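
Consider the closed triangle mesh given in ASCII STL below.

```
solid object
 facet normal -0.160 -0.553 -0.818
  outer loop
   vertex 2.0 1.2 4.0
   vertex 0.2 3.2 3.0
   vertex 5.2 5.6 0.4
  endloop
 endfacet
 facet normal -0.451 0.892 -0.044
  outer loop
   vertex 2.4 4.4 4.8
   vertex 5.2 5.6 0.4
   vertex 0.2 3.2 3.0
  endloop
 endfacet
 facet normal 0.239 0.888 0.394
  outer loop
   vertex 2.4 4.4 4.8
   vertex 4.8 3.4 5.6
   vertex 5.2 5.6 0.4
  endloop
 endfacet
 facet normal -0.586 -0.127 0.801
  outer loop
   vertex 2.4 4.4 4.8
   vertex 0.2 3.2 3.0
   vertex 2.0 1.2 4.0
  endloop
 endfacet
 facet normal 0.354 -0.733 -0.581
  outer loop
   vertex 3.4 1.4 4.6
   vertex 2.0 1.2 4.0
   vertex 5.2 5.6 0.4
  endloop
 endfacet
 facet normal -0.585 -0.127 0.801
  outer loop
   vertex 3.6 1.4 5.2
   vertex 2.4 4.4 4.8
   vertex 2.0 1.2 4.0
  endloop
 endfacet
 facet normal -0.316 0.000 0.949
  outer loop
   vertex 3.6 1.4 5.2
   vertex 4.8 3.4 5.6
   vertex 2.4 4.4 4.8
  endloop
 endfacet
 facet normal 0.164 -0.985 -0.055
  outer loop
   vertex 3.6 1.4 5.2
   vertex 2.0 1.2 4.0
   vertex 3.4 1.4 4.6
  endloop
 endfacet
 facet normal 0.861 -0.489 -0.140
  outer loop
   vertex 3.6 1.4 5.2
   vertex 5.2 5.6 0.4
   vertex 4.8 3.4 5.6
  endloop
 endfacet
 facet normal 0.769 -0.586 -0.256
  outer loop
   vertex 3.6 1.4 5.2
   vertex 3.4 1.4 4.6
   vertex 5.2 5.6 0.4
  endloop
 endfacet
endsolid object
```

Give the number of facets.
10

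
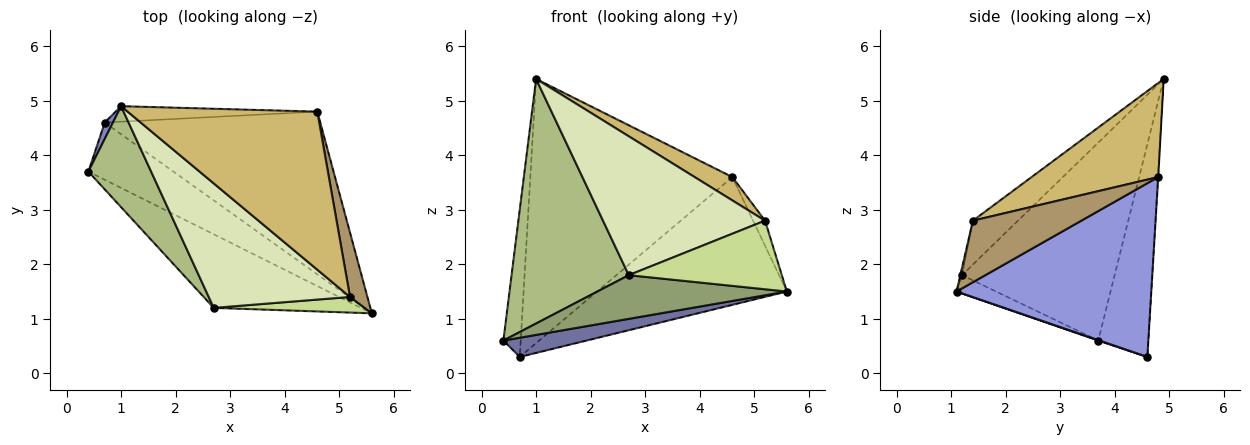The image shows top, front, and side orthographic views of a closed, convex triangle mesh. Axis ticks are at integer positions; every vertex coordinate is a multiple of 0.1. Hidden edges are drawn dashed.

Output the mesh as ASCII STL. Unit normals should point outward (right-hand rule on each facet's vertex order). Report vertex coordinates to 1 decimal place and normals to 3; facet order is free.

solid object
 facet normal 0.005 -0.318 -0.948
  outer loop
   vertex 0.7 4.6 0.3
   vertex 5.6 1.1 1.5
   vertex 0.4 3.7 0.6
  endloop
 endfacet
 facet normal -0.944 0.327 0.036
  outer loop
   vertex 0.7 4.6 0.3
   vertex 0.4 3.7 0.6
   vertex 1.0 4.9 5.4
  endloop
 endfacet
 facet normal 0.535 0.522 -0.664
  outer loop
   vertex 4.6 4.8 3.6
   vertex 5.6 1.1 1.5
   vertex 0.7 4.6 0.3
  endloop
 endfacet
 facet normal -0.002 0.998 -0.059
  outer loop
   vertex 4.6 4.8 3.6
   vertex 0.7 4.6 0.3
   vertex 1.0 4.9 5.4
  endloop
 endfacet
 facet normal -0.106 -0.508 -0.855
  outer loop
   vertex 2.7 1.2 1.8
   vertex 0.4 3.7 0.6
   vertex 5.6 1.1 1.5
  endloop
 endfacet
 facet normal -0.769 -0.591 0.244
  outer loop
   vertex 2.7 1.2 1.8
   vertex 1.0 4.9 5.4
   vertex 0.4 3.7 0.6
  endloop
 endfacet
 facet normal -0.011 -0.975 0.222
  outer loop
   vertex 5.2 1.4 2.8
   vertex 2.7 1.2 1.8
   vertex 5.6 1.1 1.5
  endloop
 endfacet
 facet normal -0.203 -0.729 0.654
  outer loop
   vertex 5.2 1.4 2.8
   vertex 1.0 4.9 5.4
   vertex 2.7 1.2 1.8
  endloop
 endfacet
 facet normal 0.957 0.105 0.270
  outer loop
   vertex 5.2 1.4 2.8
   vertex 5.6 1.1 1.5
   vertex 4.6 4.8 3.6
  endloop
 endfacet
 facet normal 0.440 -0.131 0.888
  outer loop
   vertex 5.2 1.4 2.8
   vertex 4.6 4.8 3.6
   vertex 1.0 4.9 5.4
  endloop
 endfacet
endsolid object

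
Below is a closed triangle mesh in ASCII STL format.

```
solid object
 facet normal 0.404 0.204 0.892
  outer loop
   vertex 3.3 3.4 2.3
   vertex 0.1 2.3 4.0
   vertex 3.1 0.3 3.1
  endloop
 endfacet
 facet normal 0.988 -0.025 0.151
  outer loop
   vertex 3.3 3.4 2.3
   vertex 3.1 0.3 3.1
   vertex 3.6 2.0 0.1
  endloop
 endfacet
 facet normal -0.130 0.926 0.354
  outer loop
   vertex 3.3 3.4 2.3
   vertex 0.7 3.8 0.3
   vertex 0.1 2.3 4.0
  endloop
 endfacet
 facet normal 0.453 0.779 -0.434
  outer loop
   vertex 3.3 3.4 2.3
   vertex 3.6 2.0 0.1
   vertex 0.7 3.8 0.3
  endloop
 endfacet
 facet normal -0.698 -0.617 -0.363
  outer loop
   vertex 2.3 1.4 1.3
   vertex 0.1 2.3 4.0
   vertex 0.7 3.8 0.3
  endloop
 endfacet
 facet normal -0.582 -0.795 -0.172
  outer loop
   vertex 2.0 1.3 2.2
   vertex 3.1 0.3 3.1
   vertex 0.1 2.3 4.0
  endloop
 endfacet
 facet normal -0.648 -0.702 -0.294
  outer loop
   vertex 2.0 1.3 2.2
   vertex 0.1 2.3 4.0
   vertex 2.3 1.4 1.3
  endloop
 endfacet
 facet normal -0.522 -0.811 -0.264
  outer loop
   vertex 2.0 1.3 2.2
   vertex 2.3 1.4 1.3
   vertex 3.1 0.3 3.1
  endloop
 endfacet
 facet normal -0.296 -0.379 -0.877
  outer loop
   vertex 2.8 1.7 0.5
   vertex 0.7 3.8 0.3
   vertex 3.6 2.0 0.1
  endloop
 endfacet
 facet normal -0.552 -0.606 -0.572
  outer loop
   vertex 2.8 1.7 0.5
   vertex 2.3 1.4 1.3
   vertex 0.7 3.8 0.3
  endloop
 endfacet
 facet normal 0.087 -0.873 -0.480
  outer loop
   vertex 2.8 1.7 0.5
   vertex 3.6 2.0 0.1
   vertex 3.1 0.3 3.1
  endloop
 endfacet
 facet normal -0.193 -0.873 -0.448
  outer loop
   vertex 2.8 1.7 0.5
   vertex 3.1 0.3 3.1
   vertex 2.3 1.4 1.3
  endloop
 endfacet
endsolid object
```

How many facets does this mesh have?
12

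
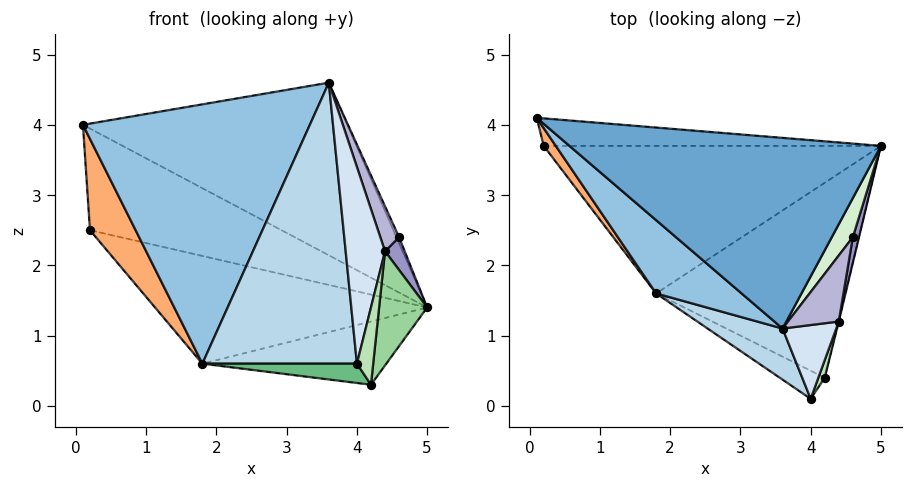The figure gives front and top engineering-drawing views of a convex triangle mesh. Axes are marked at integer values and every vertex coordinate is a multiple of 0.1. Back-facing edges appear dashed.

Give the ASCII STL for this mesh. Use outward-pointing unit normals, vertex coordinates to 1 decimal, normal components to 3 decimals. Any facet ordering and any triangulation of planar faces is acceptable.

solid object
 facet normal 0.409 0.612 0.677
  outer loop
   vertex 3.6 1.1 4.6
   vertex 5.0 3.7 1.4
   vertex 0.1 4.1 4.0
  endloop
 endfacet
 facet normal -0.657 -0.726 0.205
  outer loop
   vertex 1.8 1.6 0.6
   vertex 3.6 1.1 4.6
   vertex 0.1 4.1 4.0
  endloop
 endfacet
 facet normal -0.557 -0.817 0.149
  outer loop
   vertex 1.8 1.6 0.6
   vertex 4.0 0.1 0.6
   vertex 3.6 1.1 4.6
  endloop
 endfacet
 facet normal 0.760 -0.608 0.228
  outer loop
   vertex 4.4 1.2 2.2
   vertex 3.6 1.1 4.6
   vertex 4.0 0.1 0.6
  endloop
 endfacet
 facet normal -0.060 0.964 -0.261
  outer loop
   vertex 0.2 3.7 2.5
   vertex 0.1 4.1 4.0
   vertex 5.0 3.7 1.4
  endloop
 endfacet
 facet normal -0.728 -0.673 0.131
  outer loop
   vertex 0.2 3.7 2.5
   vertex 1.8 1.6 0.6
   vertex 0.1 4.1 4.0
  endloop
 endfacet
 facet normal -0.182 0.580 -0.794
  outer loop
   vertex 0.2 3.7 2.5
   vertex 5.0 3.7 1.4
   vertex 1.8 1.6 0.6
  endloop
 endfacet
 facet normal 0.035 0.308 -0.951
  outer loop
   vertex 4.2 0.4 0.3
   vertex 1.8 1.6 0.6
   vertex 5.0 3.7 1.4
  endloop
 endfacet
 facet normal -0.360 -0.528 -0.769
  outer loop
   vertex 4.2 0.4 0.3
   vertex 4.0 0.1 0.6
   vertex 1.8 1.6 0.6
  endloop
 endfacet
 facet normal 0.972 -0.234 -0.004
  outer loop
   vertex 4.2 0.4 0.3
   vertex 5.0 3.7 1.4
   vertex 4.4 1.2 2.2
  endloop
 endfacet
 facet normal 0.874 -0.475 0.108
  outer loop
   vertex 4.2 0.4 0.3
   vertex 4.4 1.2 2.2
   vertex 4.0 0.1 0.6
  endloop
 endfacet
 facet normal 0.892 0.069 0.446
  outer loop
   vertex 4.6 2.4 2.4
   vertex 5.0 3.7 1.4
   vertex 3.6 1.1 4.6
  endloop
 endfacet
 facet normal 0.972 -0.186 0.146
  outer loop
   vertex 4.6 2.4 2.4
   vertex 4.4 1.2 2.2
   vertex 5.0 3.7 1.4
  endloop
 endfacet
 facet normal 0.931 -0.205 0.302
  outer loop
   vertex 4.6 2.4 2.4
   vertex 3.6 1.1 4.6
   vertex 4.4 1.2 2.2
  endloop
 endfacet
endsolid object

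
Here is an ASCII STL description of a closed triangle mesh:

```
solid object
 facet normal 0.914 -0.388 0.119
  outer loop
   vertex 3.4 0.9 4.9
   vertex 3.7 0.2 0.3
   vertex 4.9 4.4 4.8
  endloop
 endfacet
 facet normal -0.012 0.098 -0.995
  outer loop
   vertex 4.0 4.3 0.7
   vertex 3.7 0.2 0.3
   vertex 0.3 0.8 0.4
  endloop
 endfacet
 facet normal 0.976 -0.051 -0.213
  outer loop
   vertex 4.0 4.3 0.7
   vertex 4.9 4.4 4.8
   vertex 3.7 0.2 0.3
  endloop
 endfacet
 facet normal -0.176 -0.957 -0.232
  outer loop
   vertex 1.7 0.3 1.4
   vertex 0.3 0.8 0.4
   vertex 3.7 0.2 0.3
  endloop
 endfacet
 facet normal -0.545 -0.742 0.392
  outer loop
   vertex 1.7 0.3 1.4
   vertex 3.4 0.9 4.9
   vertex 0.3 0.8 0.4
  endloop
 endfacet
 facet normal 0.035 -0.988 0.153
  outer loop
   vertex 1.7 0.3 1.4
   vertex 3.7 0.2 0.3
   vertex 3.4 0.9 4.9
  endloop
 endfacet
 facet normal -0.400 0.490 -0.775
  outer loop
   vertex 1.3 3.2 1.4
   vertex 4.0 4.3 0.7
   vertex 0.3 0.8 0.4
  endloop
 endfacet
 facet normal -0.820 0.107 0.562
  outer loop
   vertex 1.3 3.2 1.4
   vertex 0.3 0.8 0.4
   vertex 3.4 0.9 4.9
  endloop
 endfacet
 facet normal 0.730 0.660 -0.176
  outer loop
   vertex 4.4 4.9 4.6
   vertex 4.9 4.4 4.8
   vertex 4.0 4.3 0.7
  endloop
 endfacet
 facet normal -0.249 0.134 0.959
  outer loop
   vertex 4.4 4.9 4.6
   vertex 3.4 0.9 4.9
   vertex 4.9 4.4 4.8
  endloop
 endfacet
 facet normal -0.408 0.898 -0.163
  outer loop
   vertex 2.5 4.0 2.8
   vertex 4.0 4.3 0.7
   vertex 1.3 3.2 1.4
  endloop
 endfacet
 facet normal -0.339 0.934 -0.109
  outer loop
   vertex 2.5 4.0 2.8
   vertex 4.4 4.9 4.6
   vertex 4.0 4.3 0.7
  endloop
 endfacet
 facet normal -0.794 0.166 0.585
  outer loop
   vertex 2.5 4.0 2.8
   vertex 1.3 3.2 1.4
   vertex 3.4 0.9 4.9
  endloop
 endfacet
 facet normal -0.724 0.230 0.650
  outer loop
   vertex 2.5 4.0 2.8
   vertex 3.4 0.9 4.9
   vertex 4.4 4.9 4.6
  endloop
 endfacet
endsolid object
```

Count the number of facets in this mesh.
14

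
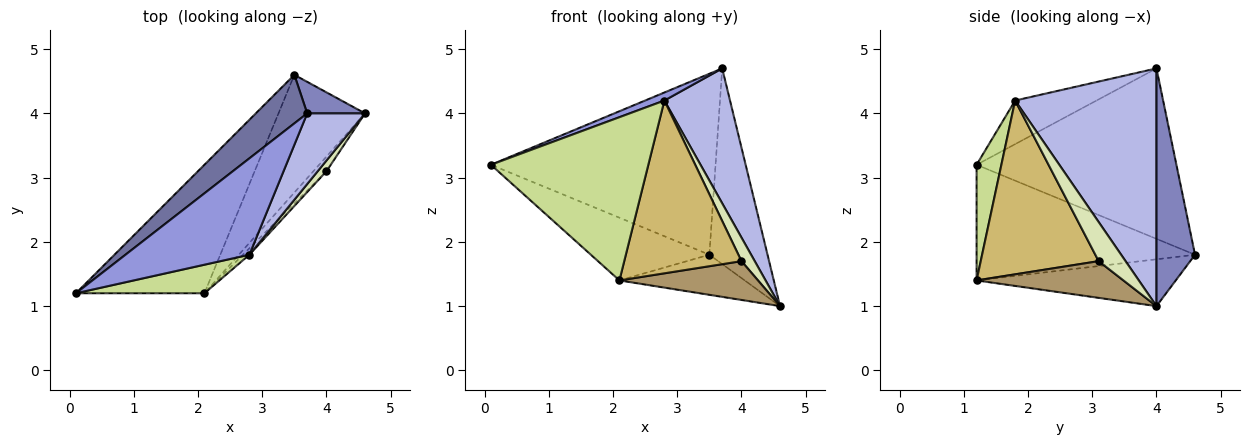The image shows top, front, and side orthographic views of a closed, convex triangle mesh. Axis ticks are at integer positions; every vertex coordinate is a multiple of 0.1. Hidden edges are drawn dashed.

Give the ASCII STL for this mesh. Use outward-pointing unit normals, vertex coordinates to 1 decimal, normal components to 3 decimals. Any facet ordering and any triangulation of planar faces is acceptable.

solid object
 facet normal -0.652 0.733 0.197
  outer loop
   vertex 3.7 4.0 4.7
   vertex 3.5 4.6 1.8
   vertex 0.1 1.2 3.2
  endloop
 endfacet
 facet normal 0.547 0.826 0.133
  outer loop
   vertex 3.7 4.0 4.7
   vertex 4.6 4.0 1.0
   vertex 3.5 4.6 1.8
  endloop
 endfacet
 facet normal -0.331 -0.078 0.940
  outer loop
   vertex 2.8 1.8 4.2
   vertex 3.7 4.0 4.7
   vertex 0.1 1.2 3.2
  endloop
 endfacet
 facet normal 0.886 -0.411 0.215
  outer loop
   vertex 2.8 1.8 4.2
   vertex 4.6 4.0 1.0
   vertex 3.7 4.0 4.7
  endloop
 endfacet
 facet normal -0.629 0.341 -0.699
  outer loop
   vertex 2.1 1.2 1.4
   vertex 0.1 1.2 3.2
   vertex 3.5 4.6 1.8
  endloop
 endfacet
 facet normal -0.456 0.287 -0.842
  outer loop
   vertex 2.1 1.2 1.4
   vertex 3.5 4.6 1.8
   vertex 4.6 4.0 1.0
  endloop
 endfacet
 facet normal 0.153 -0.973 0.170
  outer loop
   vertex 2.1 1.2 1.4
   vertex 2.8 1.8 4.2
   vertex 0.1 1.2 3.2
  endloop
 endfacet
 facet normal 0.880 -0.433 0.197
  outer loop
   vertex 4.0 3.1 1.7
   vertex 4.6 4.0 1.0
   vertex 2.8 1.8 4.2
  endloop
 endfacet
 facet normal 0.704 -0.664 -0.251
  outer loop
   vertex 4.0 3.1 1.7
   vertex 2.1 1.2 1.4
   vertex 4.6 4.0 1.0
  endloop
 endfacet
 facet normal 0.709 -0.705 -0.026
  outer loop
   vertex 4.0 3.1 1.7
   vertex 2.8 1.8 4.2
   vertex 2.1 1.2 1.4
  endloop
 endfacet
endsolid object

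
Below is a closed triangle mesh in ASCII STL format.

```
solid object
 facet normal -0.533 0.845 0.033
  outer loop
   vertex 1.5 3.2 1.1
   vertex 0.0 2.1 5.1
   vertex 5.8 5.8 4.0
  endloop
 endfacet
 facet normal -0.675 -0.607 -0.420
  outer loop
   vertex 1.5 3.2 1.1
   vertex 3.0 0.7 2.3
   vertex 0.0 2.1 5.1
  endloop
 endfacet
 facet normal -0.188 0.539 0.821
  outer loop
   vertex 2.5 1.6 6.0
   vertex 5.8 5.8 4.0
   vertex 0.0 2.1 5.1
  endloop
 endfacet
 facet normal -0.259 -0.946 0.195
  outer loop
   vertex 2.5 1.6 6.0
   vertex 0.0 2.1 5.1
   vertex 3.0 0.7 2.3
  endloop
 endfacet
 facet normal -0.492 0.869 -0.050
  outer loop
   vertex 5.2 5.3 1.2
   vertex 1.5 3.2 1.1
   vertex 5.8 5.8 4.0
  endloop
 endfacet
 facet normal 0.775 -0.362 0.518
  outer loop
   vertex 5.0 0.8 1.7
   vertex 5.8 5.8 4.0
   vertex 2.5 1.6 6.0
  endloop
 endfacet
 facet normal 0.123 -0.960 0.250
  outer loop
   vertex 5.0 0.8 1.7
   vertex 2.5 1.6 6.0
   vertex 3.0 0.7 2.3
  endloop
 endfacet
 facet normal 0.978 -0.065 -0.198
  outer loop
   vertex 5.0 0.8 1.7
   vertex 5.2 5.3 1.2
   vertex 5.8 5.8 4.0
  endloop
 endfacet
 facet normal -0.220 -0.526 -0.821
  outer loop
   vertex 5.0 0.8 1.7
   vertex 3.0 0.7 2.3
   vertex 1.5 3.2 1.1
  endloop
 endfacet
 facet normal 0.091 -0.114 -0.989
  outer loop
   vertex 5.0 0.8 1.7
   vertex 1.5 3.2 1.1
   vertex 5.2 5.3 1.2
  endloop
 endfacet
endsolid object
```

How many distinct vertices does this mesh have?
7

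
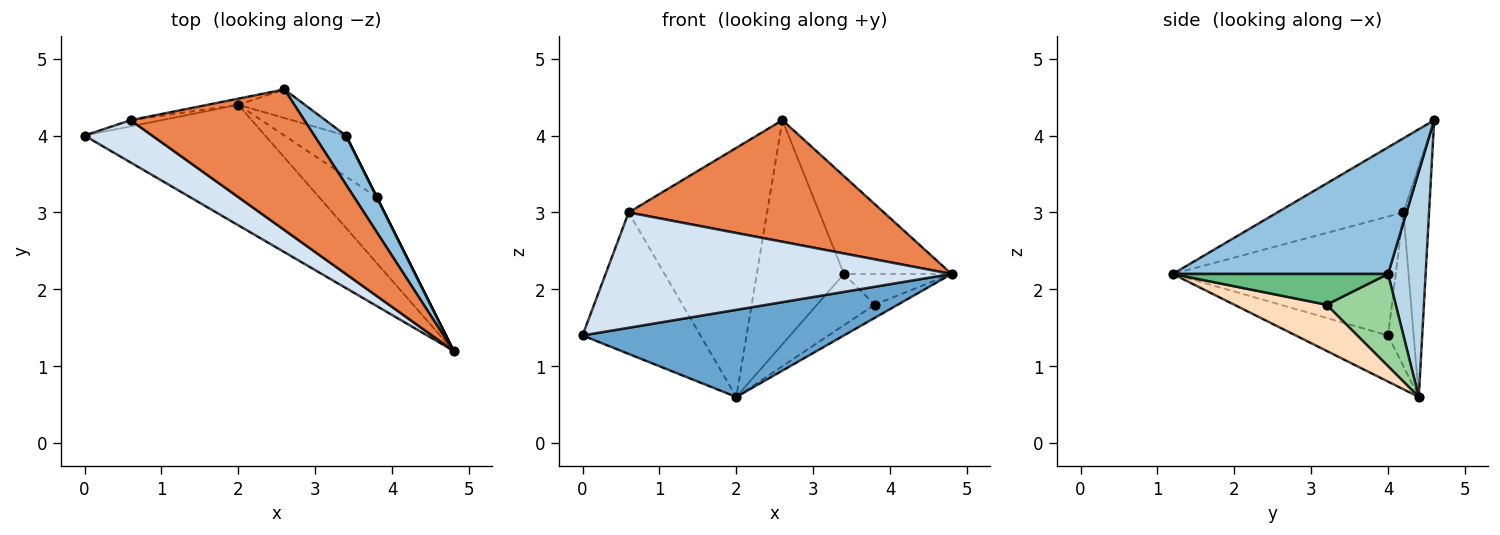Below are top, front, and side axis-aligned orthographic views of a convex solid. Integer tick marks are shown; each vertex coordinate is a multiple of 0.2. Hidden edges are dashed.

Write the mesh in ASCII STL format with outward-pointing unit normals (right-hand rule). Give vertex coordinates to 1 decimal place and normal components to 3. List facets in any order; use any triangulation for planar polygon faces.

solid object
 facet normal -0.203 -0.574 -0.793
  outer loop
   vertex 2.0 4.4 0.6
   vertex 4.8 1.2 2.2
   vertex 0.0 4.0 1.4
  endloop
 endfacet
 facet normal 0.873 0.436 0.218
  outer loop
   vertex 3.4 4.0 2.2
   vertex 2.6 4.6 4.2
   vertex 4.8 1.2 2.2
  endloop
 endfacet
 facet normal 0.393 0.912 -0.116
  outer loop
   vertex 3.4 4.0 2.2
   vertex 2.0 4.4 0.6
   vertex 2.6 4.6 4.2
  endloop
 endfacet
 facet normal -0.518 -0.803 0.295
  outer loop
   vertex 0.6 4.2 3.0
   vertex 0.0 4.0 1.4
   vertex 4.8 1.2 2.2
  endloop
 endfacet
 facet normal -0.307 -0.622 0.720
  outer loop
   vertex 0.6 4.2 3.0
   vertex 4.8 1.2 2.2
   vertex 2.6 4.6 4.2
  endloop
 endfacet
 facet normal -0.212 0.976 -0.042
  outer loop
   vertex 0.6 4.2 3.0
   vertex 2.0 4.4 0.6
   vertex 0.0 4.0 1.4
  endloop
 endfacet
 facet normal -0.182 0.983 -0.024
  outer loop
   vertex 0.6 4.2 3.0
   vertex 2.6 4.6 4.2
   vertex 2.0 4.4 0.6
  endloop
 endfacet
 facet normal 0.617 0.154 -0.772
  outer loop
   vertex 3.8 3.2 1.8
   vertex 4.8 1.2 2.2
   vertex 2.0 4.4 0.6
  endloop
 endfacet
 facet normal 0.894 0.447 0.000
  outer loop
   vertex 3.8 3.2 1.8
   vertex 3.4 4.0 2.2
   vertex 4.8 1.2 2.2
  endloop
 endfacet
 facet normal 0.684 0.570 -0.456
  outer loop
   vertex 3.8 3.2 1.8
   vertex 2.0 4.4 0.6
   vertex 3.4 4.0 2.2
  endloop
 endfacet
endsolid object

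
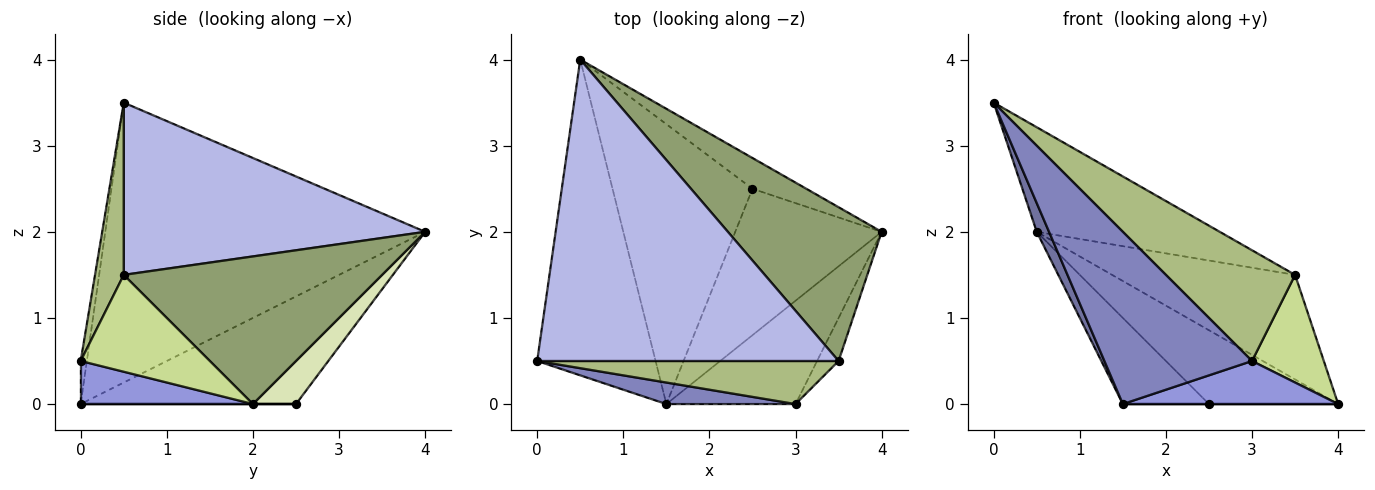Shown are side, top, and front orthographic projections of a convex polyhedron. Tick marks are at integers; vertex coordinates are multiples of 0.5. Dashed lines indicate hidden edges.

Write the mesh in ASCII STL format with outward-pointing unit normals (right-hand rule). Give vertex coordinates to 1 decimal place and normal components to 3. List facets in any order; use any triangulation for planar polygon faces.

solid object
 facet normal -0.920 -0.035 -0.389
  outer loop
   vertex 1.5 0.0 0.0
   vertex 0.0 0.5 3.5
   vertex 0.5 4.0 2.0
  endloop
 endfacet
 facet normal -0.041 -0.991 0.124
  outer loop
   vertex 3.0 0.0 0.5
   vertex 0.0 0.5 3.5
   vertex 1.5 0.0 0.0
  endloop
 endfacet
 facet normal 0.294 -0.368 -0.882
  outer loop
   vertex 3.0 0.0 0.5
   vertex 1.5 0.0 0.0
   vertex 4.0 2.0 0.0
  endloop
 endfacet
 facet normal 0.475 0.288 0.831
  outer loop
   vertex 3.5 0.5 1.5
   vertex 0.5 4.0 2.0
   vertex 0.0 0.5 3.5
  endloop
 endfacet
 facet normal 0.622 0.440 0.648
  outer loop
   vertex 3.5 0.5 1.5
   vertex 4.0 2.0 0.0
   vertex 0.5 4.0 2.0
  endloop
 endfacet
 facet normal 0.203 -0.913 0.355
  outer loop
   vertex 3.5 0.5 1.5
   vertex 0.0 0.5 3.5
   vertex 3.0 0.0 0.5
  endloop
 endfacet
 facet normal 0.858 -0.477 -0.191
  outer loop
   vertex 3.5 0.5 1.5
   vertex 3.0 0.0 0.5
   vertex 4.0 2.0 0.0
  endloop
 endfacet
 facet normal 0.294 0.882 -0.368
  outer loop
   vertex 2.5 2.5 0.0
   vertex 0.5 4.0 2.0
   vertex 4.0 2.0 0.0
  endloop
 endfacet
 facet normal 0.000 0.000 -1.000
  outer loop
   vertex 2.5 2.5 0.0
   vertex 4.0 2.0 0.0
   vertex 1.5 0.0 0.0
  endloop
 endfacet
 facet normal -0.592 0.237 -0.770
  outer loop
   vertex 2.5 2.5 0.0
   vertex 1.5 0.0 0.0
   vertex 0.5 4.0 2.0
  endloop
 endfacet
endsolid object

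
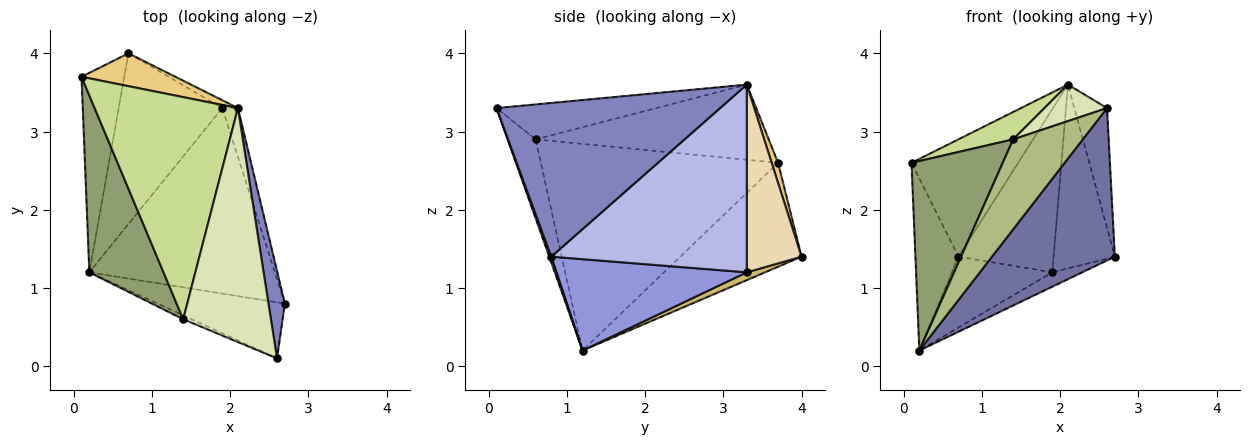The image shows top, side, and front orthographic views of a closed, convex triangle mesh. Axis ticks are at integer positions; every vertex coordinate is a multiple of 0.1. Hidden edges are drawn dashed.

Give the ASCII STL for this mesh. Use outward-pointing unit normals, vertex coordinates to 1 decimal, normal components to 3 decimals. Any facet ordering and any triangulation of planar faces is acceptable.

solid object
 facet normal 0.015 -0.938 -0.345
  outer loop
   vertex 2.6 0.1 3.3
   vertex 0.2 1.2 0.2
   vertex 2.7 0.8 1.4
  endloop
 endfacet
 facet normal 0.984 0.144 0.105
  outer loop
   vertex 2.1 3.3 3.6
   vertex 2.6 0.1 3.3
   vertex 2.7 0.8 1.4
  endloop
 endfacet
 facet normal 0.441 0.069 -0.895
  outer loop
   vertex 1.9 3.3 1.2
   vertex 2.7 0.8 1.4
   vertex 0.2 1.2 0.2
  endloop
 endfacet
 facet normal 0.951 0.298 -0.079
  outer loop
   vertex 1.9 3.3 1.2
   vertex 2.1 3.3 3.6
   vertex 2.7 0.8 1.4
  endloop
 endfacet
 facet normal -0.885 -0.340 0.318
  outer loop
   vertex 1.4 0.6 2.9
   vertex 0.1 3.7 2.6
   vertex 0.2 1.2 0.2
  endloop
 endfacet
 facet normal -0.373 -0.927 -0.040
  outer loop
   vertex 1.4 0.6 2.9
   vertex 0.2 1.2 0.2
   vertex 2.6 0.1 3.3
  endloop
 endfacet
 facet normal -0.462 -0.108 0.880
  outer loop
   vertex 1.4 0.6 2.9
   vertex 2.1 3.3 3.6
   vertex 0.1 3.7 2.6
  endloop
 endfacet
 facet normal -0.366 -0.143 0.919
  outer loop
   vertex 1.4 0.6 2.9
   vertex 2.6 0.1 3.3
   vertex 2.1 3.3 3.6
  endloop
 endfacet
 facet normal -0.879 0.312 -0.361
  outer loop
   vertex 0.7 4.0 1.4
   vertex 0.2 1.2 0.2
   vertex 0.1 3.7 2.6
  endloop
 endfacet
 facet normal 0.070 0.382 -0.921
  outer loop
   vertex 0.7 4.0 1.4
   vertex 1.9 3.3 1.2
   vertex 0.2 1.2 0.2
  endloop
 endfacet
 facet normal 0.058 0.961 0.269
  outer loop
   vertex 0.7 4.0 1.4
   vertex 0.1 3.7 2.6
   vertex 2.1 3.3 3.6
  endloop
 endfacet
 facet normal 0.498 0.866 -0.042
  outer loop
   vertex 0.7 4.0 1.4
   vertex 2.1 3.3 3.6
   vertex 1.9 3.3 1.2
  endloop
 endfacet
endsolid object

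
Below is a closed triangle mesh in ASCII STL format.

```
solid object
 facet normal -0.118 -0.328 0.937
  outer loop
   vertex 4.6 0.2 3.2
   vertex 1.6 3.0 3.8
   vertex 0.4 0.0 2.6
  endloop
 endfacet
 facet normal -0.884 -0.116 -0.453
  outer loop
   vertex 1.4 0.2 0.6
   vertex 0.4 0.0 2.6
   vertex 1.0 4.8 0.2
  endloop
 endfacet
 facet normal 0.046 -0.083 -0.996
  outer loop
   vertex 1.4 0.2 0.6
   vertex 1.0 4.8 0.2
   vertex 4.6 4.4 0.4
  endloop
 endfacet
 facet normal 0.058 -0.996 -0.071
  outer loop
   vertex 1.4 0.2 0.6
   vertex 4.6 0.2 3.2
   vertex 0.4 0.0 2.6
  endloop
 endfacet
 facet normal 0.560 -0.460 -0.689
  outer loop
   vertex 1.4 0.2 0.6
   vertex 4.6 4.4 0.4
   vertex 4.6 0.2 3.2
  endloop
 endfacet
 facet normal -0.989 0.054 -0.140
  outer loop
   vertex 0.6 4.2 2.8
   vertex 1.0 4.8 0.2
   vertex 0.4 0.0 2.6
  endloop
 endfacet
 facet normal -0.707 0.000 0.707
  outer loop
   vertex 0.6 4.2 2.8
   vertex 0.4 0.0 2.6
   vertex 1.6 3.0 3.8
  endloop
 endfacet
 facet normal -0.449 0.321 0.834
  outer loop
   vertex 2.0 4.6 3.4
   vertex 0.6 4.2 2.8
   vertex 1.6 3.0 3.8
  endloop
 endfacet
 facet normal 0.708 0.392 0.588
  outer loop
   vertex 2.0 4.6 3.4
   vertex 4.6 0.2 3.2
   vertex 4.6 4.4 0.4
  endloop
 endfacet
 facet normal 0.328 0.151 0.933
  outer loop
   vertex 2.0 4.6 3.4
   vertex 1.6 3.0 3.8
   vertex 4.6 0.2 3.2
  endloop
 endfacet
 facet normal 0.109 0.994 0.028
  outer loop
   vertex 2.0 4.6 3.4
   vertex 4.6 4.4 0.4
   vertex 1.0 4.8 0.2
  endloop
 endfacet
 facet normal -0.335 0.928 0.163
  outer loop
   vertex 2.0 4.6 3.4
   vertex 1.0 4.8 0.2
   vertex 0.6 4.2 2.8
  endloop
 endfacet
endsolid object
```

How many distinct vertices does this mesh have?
8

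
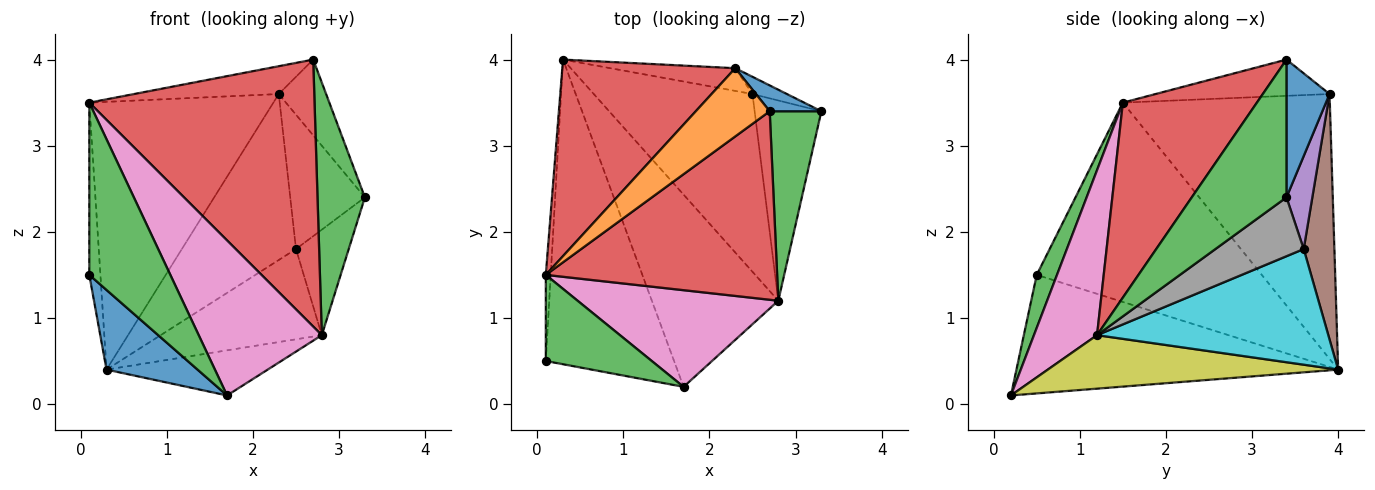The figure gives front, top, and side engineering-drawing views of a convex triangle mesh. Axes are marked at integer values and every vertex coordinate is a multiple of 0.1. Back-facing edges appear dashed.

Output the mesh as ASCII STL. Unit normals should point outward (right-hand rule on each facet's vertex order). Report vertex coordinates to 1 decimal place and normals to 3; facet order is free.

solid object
 facet normal -0.666 -0.189 -0.721
  outer loop
   vertex 1.7 0.2 0.1
   vertex 0.1 0.5 1.5
   vertex 0.3 4.0 0.4
  endloop
 endfacet
 facet normal -0.998 0.049 -0.025
  outer loop
   vertex 0.1 1.5 3.5
   vertex 0.3 4.0 0.4
   vertex 0.1 0.5 1.5
  endloop
 endfacet
 facet normal 0.218 -0.873 0.436
  outer loop
   vertex 0.1 1.5 3.5
   vertex 0.1 0.5 1.5
   vertex 1.7 0.2 0.1
  endloop
 endfacet
 facet normal -0.672 0.597 0.438
  outer loop
   vertex 2.3 3.9 3.6
   vertex 0.3 4.0 0.4
   vertex 0.1 1.5 3.5
  endloop
 endfacet
 facet normal 0.325 0.938 -0.120
  outer loop
   vertex 2.3 3.9 3.6
   vertex 3.3 3.4 2.4
   vertex 2.5 3.6 1.8
  endloop
 endfacet
 facet normal 0.257 0.957 -0.131
  outer loop
   vertex 2.3 3.9 3.6
   vertex 2.5 3.6 1.8
   vertex 0.3 4.0 0.4
  endloop
 endfacet
 facet normal 0.399 -0.778 0.485
  outer loop
   vertex 2.8 1.2 0.8
   vertex 0.1 1.5 3.5
   vertex 1.7 0.2 0.1
  endloop
 endfacet
 facet normal 0.615 0.368 -0.698
  outer loop
   vertex 2.8 1.2 0.8
   vertex 2.5 3.6 1.8
   vertex 3.3 3.4 2.4
  endloop
 endfacet
 facet normal 0.381 0.211 -0.900
  outer loop
   vertex 2.8 1.2 0.8
   vertex 1.7 0.2 0.1
   vertex 0.3 4.0 0.4
  endloop
 endfacet
 facet normal 0.545 0.380 -0.748
  outer loop
   vertex 2.8 1.2 0.8
   vertex 0.3 4.0 0.4
   vertex 2.5 3.6 1.8
  endloop
 endfacet
 facet normal 0.652 0.717 0.245
  outer loop
   vertex 2.7 3.4 4.0
   vertex 3.3 3.4 2.4
   vertex 2.3 3.9 3.6
  endloop
 endfacet
 facet normal -0.413 0.344 0.843
  outer loop
   vertex 2.7 3.4 4.0
   vertex 2.3 3.9 3.6
   vertex 0.1 1.5 3.5
  endloop
 endfacet
 facet normal 0.848 -0.424 0.318
  outer loop
   vertex 2.7 3.4 4.0
   vertex 2.8 1.2 0.8
   vertex 3.3 3.4 2.4
  endloop
 endfacet
 facet normal 0.437 -0.735 0.519
  outer loop
   vertex 2.7 3.4 4.0
   vertex 0.1 1.5 3.5
   vertex 2.8 1.2 0.8
  endloop
 endfacet
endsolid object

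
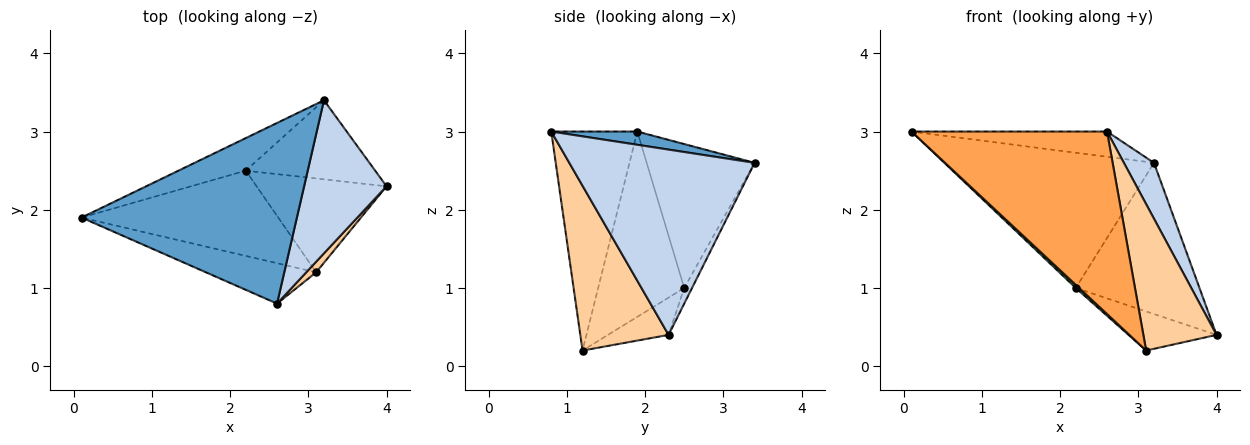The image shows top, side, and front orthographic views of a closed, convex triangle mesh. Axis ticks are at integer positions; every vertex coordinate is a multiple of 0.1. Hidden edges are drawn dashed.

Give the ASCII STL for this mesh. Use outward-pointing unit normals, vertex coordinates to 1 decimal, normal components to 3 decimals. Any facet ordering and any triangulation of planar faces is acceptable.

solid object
 facet normal 0.061 0.138 0.989
  outer loop
   vertex 3.2 3.4 2.6
   vertex 0.1 1.9 3.0
   vertex 2.6 0.8 3.0
  endloop
 endfacet
 facet normal 0.904 -0.147 0.402
  outer loop
   vertex 3.2 3.4 2.6
   vertex 2.6 0.8 3.0
   vertex 4.0 2.3 0.4
  endloop
 endfacet
 facet normal -0.395 -0.897 -0.199
  outer loop
   vertex 3.1 1.2 0.2
   vertex 2.6 0.8 3.0
   vertex 0.1 1.9 3.0
  endloop
 endfacet
 facet normal 0.769 -0.638 0.046
  outer loop
   vertex 3.1 1.2 0.2
   vertex 4.0 2.3 0.4
   vertex 2.6 0.8 3.0
  endloop
 endfacet
 facet normal -0.685 -0.027 -0.728
  outer loop
   vertex 2.2 2.5 1.0
   vertex 3.1 1.2 0.2
   vertex 0.1 1.9 3.0
  endloop
 endfacet
 facet normal -0.256 0.372 -0.892
  outer loop
   vertex 2.2 2.5 1.0
   vertex 4.0 2.3 0.4
   vertex 3.1 1.2 0.2
  endloop
 endfacet
 facet normal -0.448 0.869 -0.209
  outer loop
   vertex 2.2 2.5 1.0
   vertex 0.1 1.9 3.0
   vertex 3.2 3.4 2.6
  endloop
 endfacet
 facet normal -0.056 0.885 -0.463
  outer loop
   vertex 2.2 2.5 1.0
   vertex 3.2 3.4 2.6
   vertex 4.0 2.3 0.4
  endloop
 endfacet
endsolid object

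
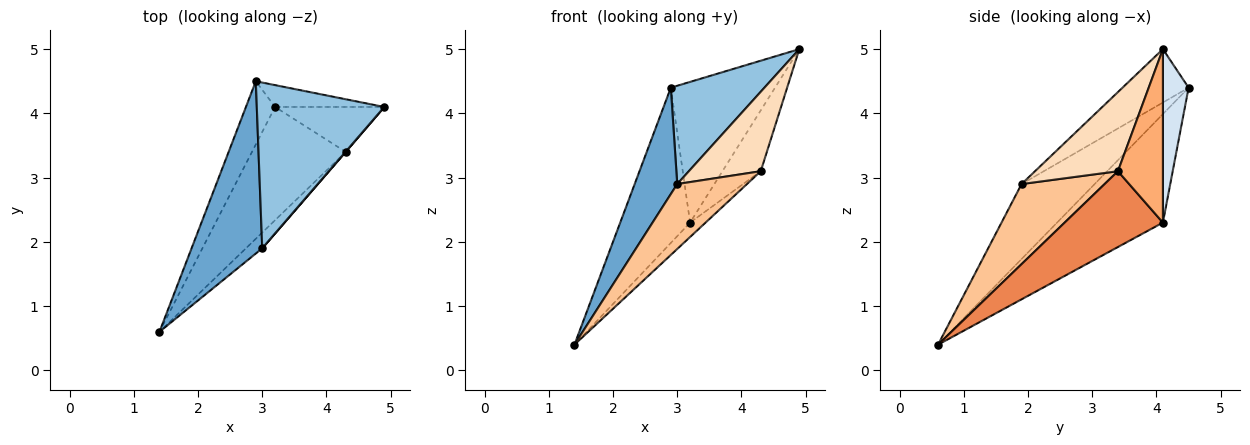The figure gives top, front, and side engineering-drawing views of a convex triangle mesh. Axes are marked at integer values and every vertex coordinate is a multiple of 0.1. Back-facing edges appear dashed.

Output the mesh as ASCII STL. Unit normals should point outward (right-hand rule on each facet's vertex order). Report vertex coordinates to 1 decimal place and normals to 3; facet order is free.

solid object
 facet normal -0.670 -0.390 0.632
  outer loop
   vertex 3.0 1.9 2.9
   vertex 2.9 4.5 4.4
   vertex 1.4 0.6 0.4
  endloop
 endfacet
 facet normal -0.339 -0.480 0.809
  outer loop
   vertex 3.0 1.9 2.9
   vertex 4.9 4.1 5.0
   vertex 2.9 4.5 4.4
  endloop
 endfacet
 facet normal -0.814 0.538 -0.219
  outer loop
   vertex 3.2 4.1 2.3
   vertex 1.4 0.6 0.4
   vertex 2.9 4.5 4.4
  endloop
 endfacet
 facet normal 0.237 0.960 -0.149
  outer loop
   vertex 3.2 4.1 2.3
   vertex 2.9 4.5 4.4
   vertex 4.9 4.1 5.0
  endloop
 endfacet
 facet normal 0.626 0.098 -0.774
  outer loop
   vertex 4.3 3.4 3.1
   vertex 1.4 0.6 0.4
   vertex 3.2 4.1 2.3
  endloop
 endfacet
 facet normal 0.686 0.585 -0.432
  outer loop
   vertex 4.3 3.4 3.1
   vertex 3.2 4.1 2.3
   vertex 4.9 4.1 5.0
  endloop
 endfacet
 facet normal 0.757 -0.635 -0.154
  outer loop
   vertex 4.3 3.4 3.1
   vertex 3.0 1.9 2.9
   vertex 1.4 0.6 0.4
  endloop
 endfacet
 facet normal 0.756 -0.655 0.003
  outer loop
   vertex 4.3 3.4 3.1
   vertex 4.9 4.1 5.0
   vertex 3.0 1.9 2.9
  endloop
 endfacet
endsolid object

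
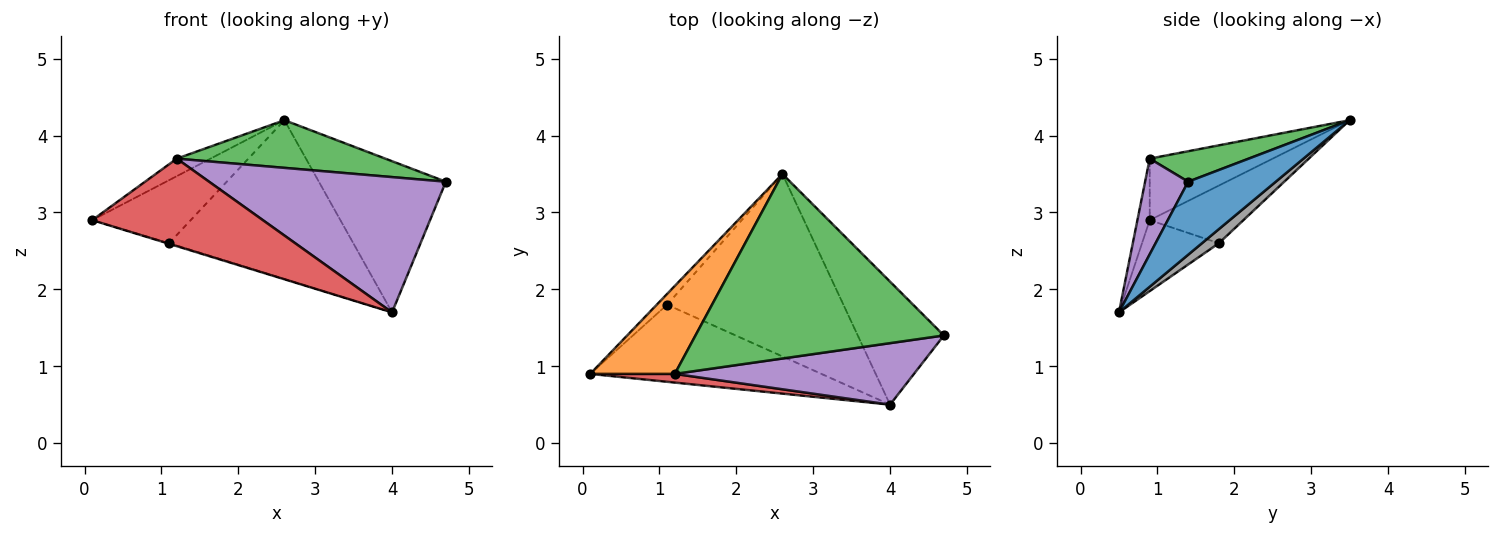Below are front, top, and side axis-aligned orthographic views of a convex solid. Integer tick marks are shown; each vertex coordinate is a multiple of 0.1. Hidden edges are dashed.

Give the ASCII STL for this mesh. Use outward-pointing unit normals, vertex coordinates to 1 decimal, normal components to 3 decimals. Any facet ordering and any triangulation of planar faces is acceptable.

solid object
 facet normal 0.472 0.684 -0.556
  outer loop
   vertex 4.0 0.5 1.7
   vertex 2.6 3.5 4.2
   vertex 4.7 1.4 3.4
  endloop
 endfacet
 facet normal -0.581 0.159 0.798
  outer loop
   vertex 1.2 0.9 3.7
   vertex 2.6 3.5 4.2
   vertex 0.1 0.9 2.9
  endloop
 endfacet
 facet normal 0.118 -0.248 0.961
  outer loop
   vertex 1.2 0.9 3.7
   vertex 4.7 1.4 3.4
   vertex 2.6 3.5 4.2
  endloop
 endfacet
 facet normal -0.072 -0.993 0.098
  outer loop
   vertex 1.2 0.9 3.7
   vertex 0.1 0.9 2.9
   vertex 4.0 0.5 1.7
  endloop
 endfacet
 facet normal 0.163 -0.898 0.408
  outer loop
   vertex 1.2 0.9 3.7
   vertex 4.0 0.5 1.7
   vertex 4.7 1.4 3.4
  endloop
 endfacet
 facet normal -0.684 0.719 -0.123
  outer loop
   vertex 1.1 1.8 2.6
   vertex 0.1 0.9 2.9
   vertex 2.6 3.5 4.2
  endloop
 endfacet
 facet normal -0.293 0.007 -0.956
  outer loop
   vertex 1.1 1.8 2.6
   vertex 4.0 0.5 1.7
   vertex 0.1 0.9 2.9
  endloop
 endfacet
 facet normal 0.060 0.655 -0.753
  outer loop
   vertex 1.1 1.8 2.6
   vertex 2.6 3.5 4.2
   vertex 4.0 0.5 1.7
  endloop
 endfacet
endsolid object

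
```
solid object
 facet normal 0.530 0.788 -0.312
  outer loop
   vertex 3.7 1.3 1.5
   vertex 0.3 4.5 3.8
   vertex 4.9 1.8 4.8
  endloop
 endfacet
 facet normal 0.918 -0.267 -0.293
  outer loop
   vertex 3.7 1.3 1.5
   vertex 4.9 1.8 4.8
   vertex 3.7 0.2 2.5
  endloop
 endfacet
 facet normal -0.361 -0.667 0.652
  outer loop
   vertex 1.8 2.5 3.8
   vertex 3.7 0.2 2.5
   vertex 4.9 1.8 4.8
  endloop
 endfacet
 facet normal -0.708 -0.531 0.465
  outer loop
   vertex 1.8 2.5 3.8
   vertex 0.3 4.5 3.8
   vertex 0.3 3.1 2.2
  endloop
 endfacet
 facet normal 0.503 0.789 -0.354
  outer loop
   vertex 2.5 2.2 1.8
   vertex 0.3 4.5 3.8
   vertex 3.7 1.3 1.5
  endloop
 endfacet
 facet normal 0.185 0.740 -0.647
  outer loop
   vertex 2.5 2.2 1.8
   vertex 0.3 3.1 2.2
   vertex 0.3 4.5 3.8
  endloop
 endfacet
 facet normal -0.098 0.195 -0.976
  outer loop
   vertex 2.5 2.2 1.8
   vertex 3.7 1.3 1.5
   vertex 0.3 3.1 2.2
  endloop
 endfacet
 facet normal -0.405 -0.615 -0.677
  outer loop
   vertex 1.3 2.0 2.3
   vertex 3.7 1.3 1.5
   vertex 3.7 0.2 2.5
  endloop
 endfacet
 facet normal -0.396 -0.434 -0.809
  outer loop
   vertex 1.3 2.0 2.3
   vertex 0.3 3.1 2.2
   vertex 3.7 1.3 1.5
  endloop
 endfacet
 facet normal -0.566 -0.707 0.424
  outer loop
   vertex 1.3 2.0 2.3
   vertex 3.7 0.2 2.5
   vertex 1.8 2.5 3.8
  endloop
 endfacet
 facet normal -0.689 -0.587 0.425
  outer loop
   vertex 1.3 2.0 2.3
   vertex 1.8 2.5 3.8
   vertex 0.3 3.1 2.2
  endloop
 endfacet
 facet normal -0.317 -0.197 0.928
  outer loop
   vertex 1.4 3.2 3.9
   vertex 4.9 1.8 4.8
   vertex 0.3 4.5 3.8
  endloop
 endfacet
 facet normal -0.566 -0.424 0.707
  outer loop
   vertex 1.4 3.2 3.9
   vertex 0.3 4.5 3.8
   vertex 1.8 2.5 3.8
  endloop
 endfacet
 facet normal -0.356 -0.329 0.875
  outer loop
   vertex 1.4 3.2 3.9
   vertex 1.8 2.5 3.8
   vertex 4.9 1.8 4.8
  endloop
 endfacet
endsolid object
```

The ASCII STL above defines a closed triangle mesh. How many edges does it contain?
21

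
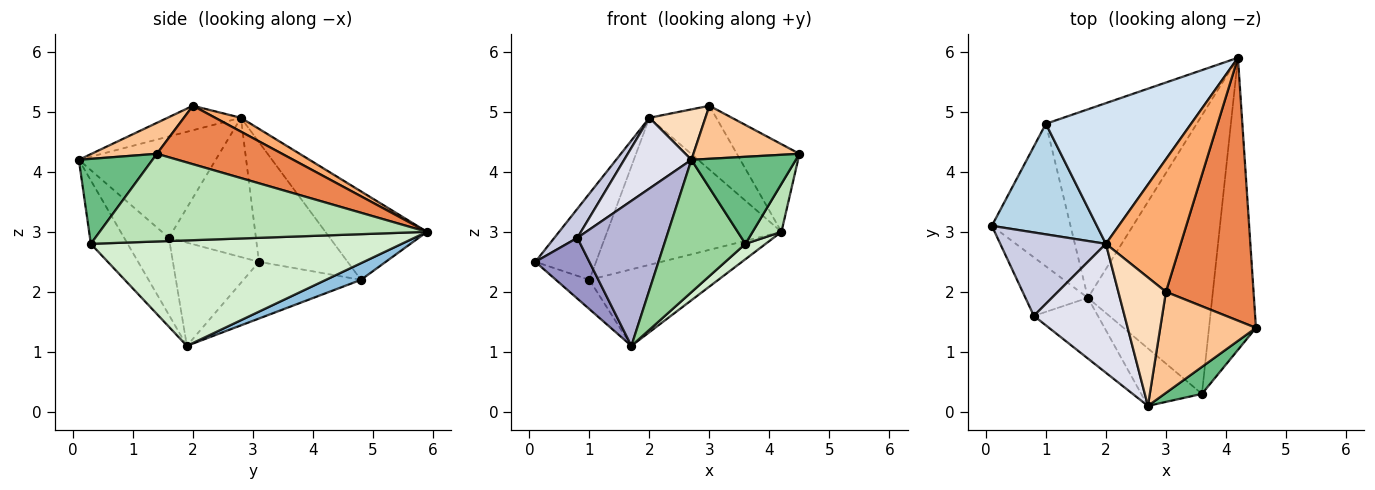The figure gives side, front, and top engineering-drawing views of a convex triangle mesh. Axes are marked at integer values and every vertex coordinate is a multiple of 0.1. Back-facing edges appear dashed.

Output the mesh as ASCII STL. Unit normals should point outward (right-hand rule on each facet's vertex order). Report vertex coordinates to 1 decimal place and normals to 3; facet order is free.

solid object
 facet normal -0.577 0.164 -0.800
  outer loop
   vertex 1.0 4.8 2.2
   vertex 1.7 1.9 1.1
   vertex 0.1 3.1 2.5
  endloop
 endfacet
 facet normal 0.102 0.374 -0.922
  outer loop
   vertex 1.0 4.8 2.2
   vertex 4.2 5.9 3.0
   vertex 1.7 1.9 1.1
  endloop
 endfacet
 facet normal -0.669 0.457 0.586
  outer loop
   vertex 1.0 4.8 2.2
   vertex 0.1 3.1 2.5
   vertex 2.0 2.8 4.9
  endloop
 endfacet
 facet normal -0.388 0.666 0.637
  outer loop
   vertex 1.0 4.8 2.2
   vertex 2.0 2.8 4.9
   vertex 4.2 5.9 3.0
  endloop
 endfacet
 facet normal 0.535 0.267 0.802
  outer loop
   vertex 3.0 2.0 5.1
   vertex 4.5 1.4 4.3
   vertex 4.2 5.9 3.0
  endloop
 endfacet
 facet normal 0.165 0.428 0.889
  outer loop
   vertex 3.0 2.0 5.1
   vertex 4.2 5.9 3.0
   vertex 2.0 2.8 4.9
  endloop
 endfacet
 facet normal 0.275 -0.447 0.851
  outer loop
   vertex 2.7 0.1 4.2
   vertex 4.5 1.4 4.3
   vertex 3.0 2.0 5.1
  endloop
 endfacet
 facet normal -0.432 -0.330 0.840
  outer loop
   vertex 2.7 0.1 4.2
   vertex 3.0 2.0 5.1
   vertex 2.0 2.8 4.9
  endloop
 endfacet
 facet normal 0.559 -0.792 0.246
  outer loop
   vertex 3.6 0.3 2.8
   vertex 4.5 1.4 4.3
   vertex 2.7 0.1 4.2
  endloop
 endfacet
 facet normal -0.384 -0.847 -0.368
  outer loop
   vertex 3.6 0.3 2.8
   vertex 2.7 0.1 4.2
   vertex 1.7 1.9 1.1
  endloop
 endfacet
 facet normal 0.879 -0.077 -0.471
  outer loop
   vertex 3.6 0.3 2.8
   vertex 4.2 5.9 3.0
   vertex 4.5 1.4 4.3
  endloop
 endfacet
 facet normal 0.646 -0.042 -0.762
  outer loop
   vertex 3.6 0.3 2.8
   vertex 1.7 1.9 1.1
   vertex 4.2 5.9 3.0
  endloop
 endfacet
 facet normal -0.754 -0.473 -0.456
  outer loop
   vertex 0.8 1.6 2.9
   vertex 0.1 3.1 2.5
   vertex 1.7 1.9 1.1
  endloop
 endfacet
 facet normal -0.421 -0.837 -0.350
  outer loop
   vertex 0.8 1.6 2.9
   vertex 1.7 1.9 1.1
   vertex 2.7 0.1 4.2
  endloop
 endfacet
 facet normal -0.780 -0.206 0.591
  outer loop
   vertex 0.8 1.6 2.9
   vertex 2.0 2.8 4.9
   vertex 0.1 3.1 2.5
  endloop
 endfacet
 facet normal -0.700 -0.344 0.626
  outer loop
   vertex 0.8 1.6 2.9
   vertex 2.7 0.1 4.2
   vertex 2.0 2.8 4.9
  endloop
 endfacet
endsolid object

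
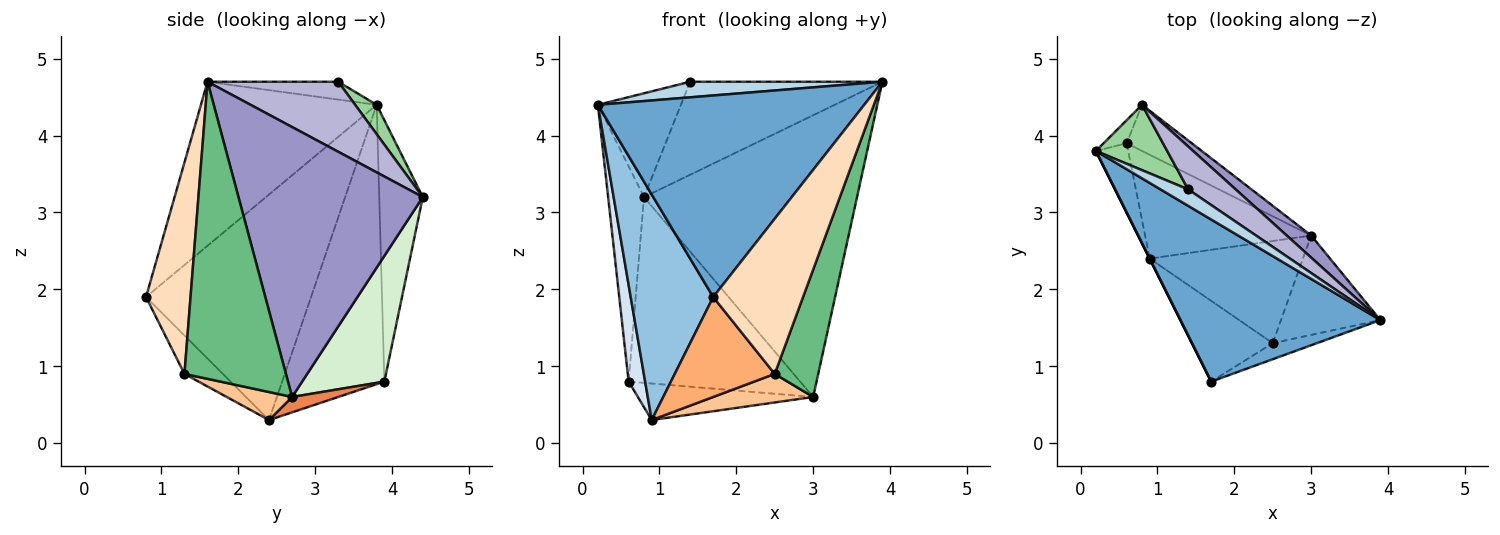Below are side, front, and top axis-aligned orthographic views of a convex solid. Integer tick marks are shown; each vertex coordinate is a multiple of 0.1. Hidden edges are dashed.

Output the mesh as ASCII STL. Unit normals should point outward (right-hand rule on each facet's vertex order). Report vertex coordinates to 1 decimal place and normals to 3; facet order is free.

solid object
 facet normal -0.457 -0.693 0.557
  outer loop
   vertex 1.7 0.8 1.9
   vertex 3.9 1.6 4.7
   vertex 0.2 3.8 4.4
  endloop
 endfacet
 facet normal -0.894 -0.447 0.000
  outer loop
   vertex 0.9 2.4 0.3
   vertex 1.7 0.8 1.9
   vertex 0.2 3.8 4.4
  endloop
 endfacet
 facet normal -0.424 -0.624 0.657
  outer loop
   vertex 1.4 3.3 4.7
   vertex 0.2 3.8 4.4
   vertex 3.9 1.6 4.7
  endloop
 endfacet
 facet normal -0.981 -0.158 -0.113
  outer loop
   vertex 0.6 3.9 0.8
   vertex 0.9 2.4 0.3
   vertex 0.2 3.8 4.4
  endloop
 endfacet
 facet normal 0.087 0.331 -0.940
  outer loop
   vertex 0.6 3.9 0.8
   vertex 3.0 2.7 0.6
   vertex 0.9 2.4 0.3
  endloop
 endfacet
 facet normal -0.287 -0.745 -0.602
  outer loop
   vertex 2.5 1.3 0.9
   vertex 1.7 0.8 1.9
   vertex 0.9 2.4 0.3
  endloop
 endfacet
 facet normal 0.173 -0.265 -0.948
  outer loop
   vertex 2.5 1.3 0.9
   vertex 0.9 2.4 0.3
   vertex 3.0 2.7 0.6
  endloop
 endfacet
 facet normal 0.442 -0.892 -0.092
  outer loop
   vertex 2.5 1.3 0.9
   vertex 3.9 1.6 4.7
   vertex 1.7 0.8 1.9
  endloop
 endfacet
 facet normal 0.878 -0.377 -0.294
  outer loop
   vertex 2.5 1.3 0.9
   vertex 3.0 2.7 0.6
   vertex 3.9 1.6 4.7
  endloop
 endfacet
 facet normal 0.214 0.827 0.520
  outer loop
   vertex 0.8 4.4 3.2
   vertex 0.2 3.8 4.4
   vertex 1.4 3.3 4.7
  endloop
 endfacet
 facet normal -0.770 0.634 -0.068
  outer loop
   vertex 0.8 4.4 3.2
   vertex 0.6 3.9 0.8
   vertex 0.2 3.8 4.4
  endloop
 endfacet
 facet normal 0.422 0.880 -0.218
  outer loop
   vertex 0.8 4.4 3.2
   vertex 3.0 2.7 0.6
   vertex 0.6 3.9 0.8
  endloop
 endfacet
 facet normal 0.653 0.755 0.059
  outer loop
   vertex 0.8 4.4 3.2
   vertex 3.9 1.6 4.7
   vertex 3.0 2.7 0.6
  endloop
 endfacet
 facet normal 0.525 0.773 0.356
  outer loop
   vertex 0.8 4.4 3.2
   vertex 1.4 3.3 4.7
   vertex 3.9 1.6 4.7
  endloop
 endfacet
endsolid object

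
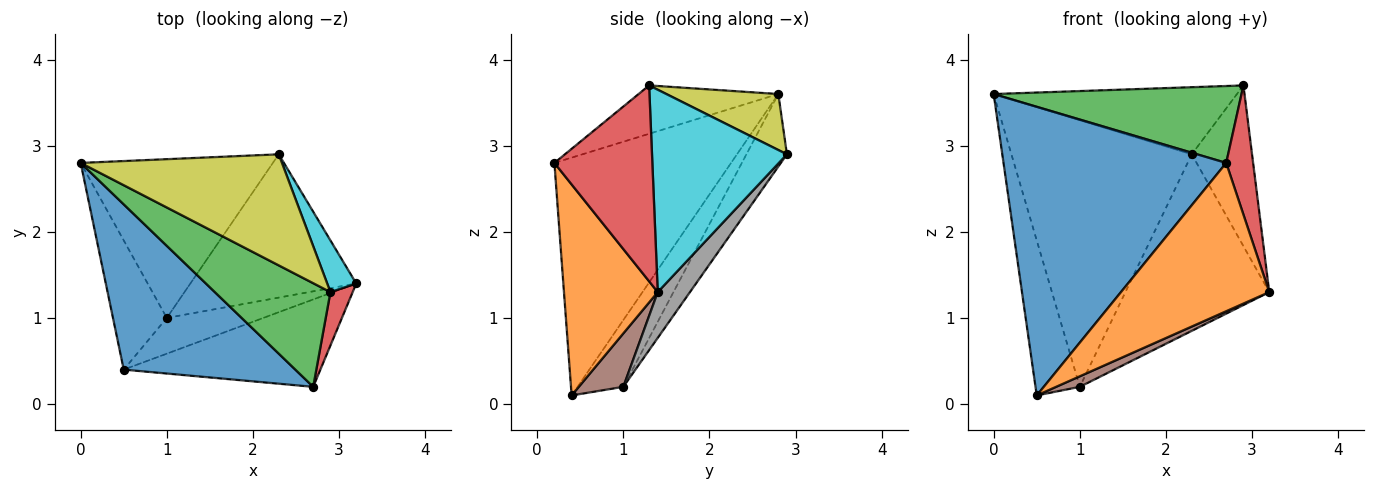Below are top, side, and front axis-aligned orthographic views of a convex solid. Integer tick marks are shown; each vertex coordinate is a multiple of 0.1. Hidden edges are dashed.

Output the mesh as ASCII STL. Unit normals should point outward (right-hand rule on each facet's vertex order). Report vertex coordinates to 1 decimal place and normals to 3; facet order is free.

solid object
 facet normal -0.567 -0.715 0.409
  outer loop
   vertex 2.7 0.2 2.8
   vertex 0.0 2.8 3.6
   vertex 0.5 0.4 0.1
  endloop
 endfacet
 facet normal 0.478 -0.757 -0.446
  outer loop
   vertex 2.7 0.2 2.8
   vertex 0.5 0.4 0.1
   vertex 3.2 1.4 1.3
  endloop
 endfacet
 facet normal -0.318 -0.565 0.761
  outer loop
   vertex 2.9 1.3 3.7
   vertex 0.0 2.8 3.6
   vertex 2.7 0.2 2.8
  endloop
 endfacet
 facet normal 0.959 -0.263 0.109
  outer loop
   vertex 2.9 1.3 3.7
   vertex 2.7 0.2 2.8
   vertex 3.2 1.4 1.3
  endloop
 endfacet
 facet normal -0.622 0.602 -0.501
  outer loop
   vertex 1.0 1.0 0.2
   vertex 0.5 0.4 0.1
   vertex 0.0 2.8 3.6
  endloop
 endfacet
 facet normal 0.469 -0.250 -0.847
  outer loop
   vertex 1.0 1.0 0.2
   vertex 3.2 1.4 1.3
   vertex 0.5 0.4 0.1
  endloop
 endfacet
 facet normal -0.190 0.844 -0.502
  outer loop
   vertex 2.3 2.9 2.9
   vertex 1.0 1.0 0.2
   vertex 0.0 2.8 3.6
  endloop
 endfacet
 facet normal 0.171 0.765 -0.621
  outer loop
   vertex 2.3 2.9 2.9
   vertex 3.2 1.4 1.3
   vertex 1.0 1.0 0.2
  endloop
 endfacet
 facet normal 0.232 0.503 0.833
  outer loop
   vertex 2.3 2.9 2.9
   vertex 0.0 2.8 3.6
   vertex 2.9 1.3 3.7
  endloop
 endfacet
 facet normal 0.905 0.404 0.130
  outer loop
   vertex 2.3 2.9 2.9
   vertex 2.9 1.3 3.7
   vertex 3.2 1.4 1.3
  endloop
 endfacet
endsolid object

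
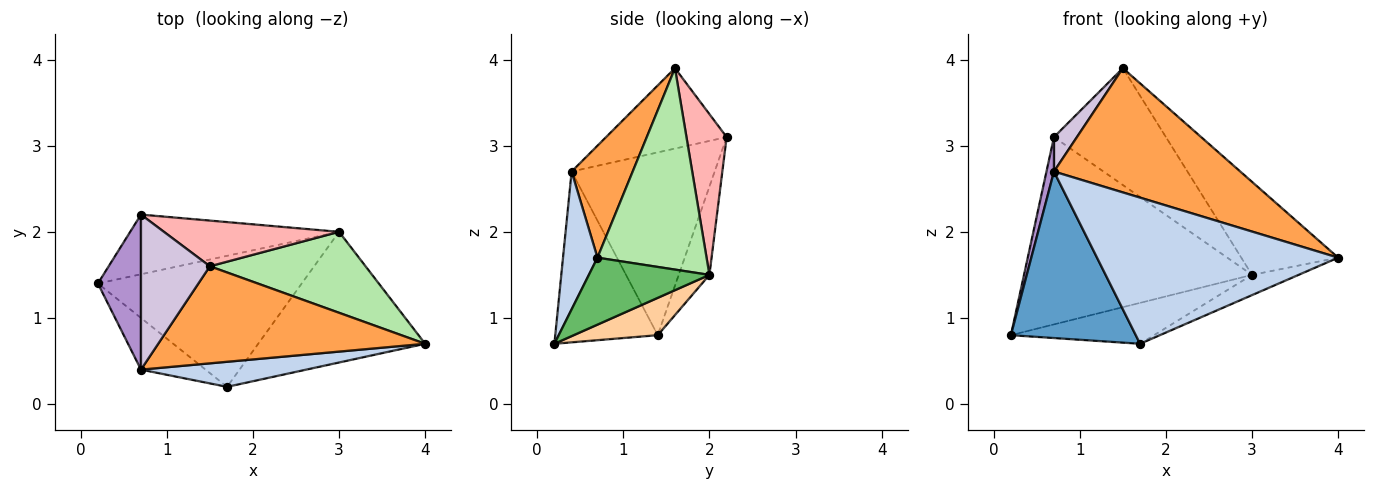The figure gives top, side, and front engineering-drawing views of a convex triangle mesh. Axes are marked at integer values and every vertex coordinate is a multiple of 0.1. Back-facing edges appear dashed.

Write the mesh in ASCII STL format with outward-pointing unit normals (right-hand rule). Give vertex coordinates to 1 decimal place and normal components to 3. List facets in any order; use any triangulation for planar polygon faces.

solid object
 facet normal -0.617 -0.752 -0.233
  outer loop
   vertex 0.7 0.4 2.7
   vertex 0.2 1.4 0.8
   vertex 1.7 0.2 0.7
  endloop
 endfacet
 facet normal 0.139 -0.976 0.167
  outer loop
   vertex 0.7 0.4 2.7
   vertex 1.7 0.2 0.7
   vertex 4.0 0.7 1.7
  endloop
 endfacet
 facet normal 0.250 -0.763 0.596
  outer loop
   vertex 0.7 0.4 2.7
   vertex 4.0 0.7 1.7
   vertex 1.5 1.6 3.9
  endloop
 endfacet
 facet normal 0.172 0.294 -0.940
  outer loop
   vertex 3.0 2.0 1.5
   vertex 1.7 0.2 0.7
   vertex 0.2 1.4 0.8
  endloop
 endfacet
 facet normal 0.369 0.142 -0.919
  outer loop
   vertex 3.0 2.0 1.5
   vertex 4.0 0.7 1.7
   vertex 1.7 0.2 0.7
  endloop
 endfacet
 facet normal 0.647 0.575 0.500
  outer loop
   vertex 3.0 2.0 1.5
   vertex 1.5 1.6 3.9
   vertex 4.0 0.7 1.7
  endloop
 endfacet
 facet normal -0.127 0.945 -0.301
  outer loop
   vertex 0.7 2.2 3.1
   vertex 3.0 2.0 1.5
   vertex 0.2 1.4 0.8
  endloop
 endfacet
 facet normal 0.317 0.883 0.345
  outer loop
   vertex 0.7 2.2 3.1
   vertex 1.5 1.6 3.9
   vertex 3.0 2.0 1.5
  endloop
 endfacet
 facet normal -0.972 -0.051 0.229
  outer loop
   vertex 0.7 2.2 3.1
   vertex 0.2 1.4 0.8
   vertex 0.7 0.4 2.7
  endloop
 endfacet
 facet normal -0.751 -0.143 0.644
  outer loop
   vertex 0.7 2.2 3.1
   vertex 0.7 0.4 2.7
   vertex 1.5 1.6 3.9
  endloop
 endfacet
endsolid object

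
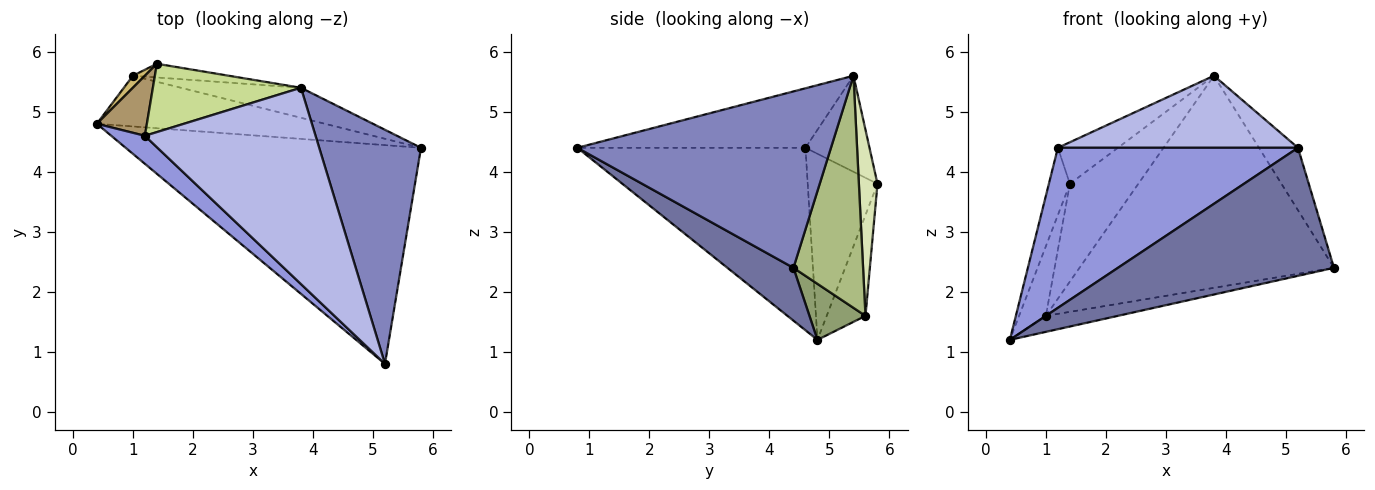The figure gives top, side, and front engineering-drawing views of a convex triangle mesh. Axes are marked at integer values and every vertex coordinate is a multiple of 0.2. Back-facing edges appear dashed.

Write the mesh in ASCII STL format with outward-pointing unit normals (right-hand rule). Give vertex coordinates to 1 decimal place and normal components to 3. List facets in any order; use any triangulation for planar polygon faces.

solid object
 facet normal 0.153 -0.499 -0.853
  outer loop
   vertex 5.2 0.8 4.4
   vertex 0.4 4.8 1.2
   vertex 5.8 4.4 2.4
  endloop
 endfacet
 facet normal 0.859 0.132 0.495
  outer loop
   vertex 3.8 5.4 5.6
   vertex 5.2 0.8 4.4
   vertex 5.8 4.4 2.4
  endloop
 endfacet
 facet normal -0.683 -0.719 0.126
  outer loop
   vertex 1.2 4.6 4.4
   vertex 0.4 4.8 1.2
   vertex 5.2 0.8 4.4
  endloop
 endfacet
 facet normal -0.311 -0.327 0.892
  outer loop
   vertex 1.2 4.6 4.4
   vertex 5.2 0.8 4.4
   vertex 3.8 5.4 5.6
  endloop
 endfacet
 facet normal 0.228 0.293 -0.928
  outer loop
   vertex 1.0 5.6 1.6
   vertex 5.8 4.4 2.4
   vertex 0.4 4.8 1.2
  endloop
 endfacet
 facet normal 0.261 0.956 -0.135
  outer loop
   vertex 1.0 5.6 1.6
   vertex 3.8 5.4 5.6
   vertex 5.8 4.4 2.4
  endloop
 endfacet
 facet normal -0.485 0.454 0.747
  outer loop
   vertex 1.4 5.8 3.8
   vertex 1.2 4.6 4.4
   vertex 3.8 5.4 5.6
  endloop
 endfacet
 facet normal 0.260 0.956 -0.134
  outer loop
   vertex 1.4 5.8 3.8
   vertex 3.8 5.4 5.6
   vertex 1.0 5.6 1.6
  endloop
 endfacet
 facet normal -0.927 0.279 0.249
  outer loop
   vertex 1.4 5.8 3.8
   vertex 0.4 4.8 1.2
   vertex 1.2 4.6 4.4
  endloop
 endfacet
 facet normal -0.819 0.565 0.097
  outer loop
   vertex 1.4 5.8 3.8
   vertex 1.0 5.6 1.6
   vertex 0.4 4.8 1.2
  endloop
 endfacet
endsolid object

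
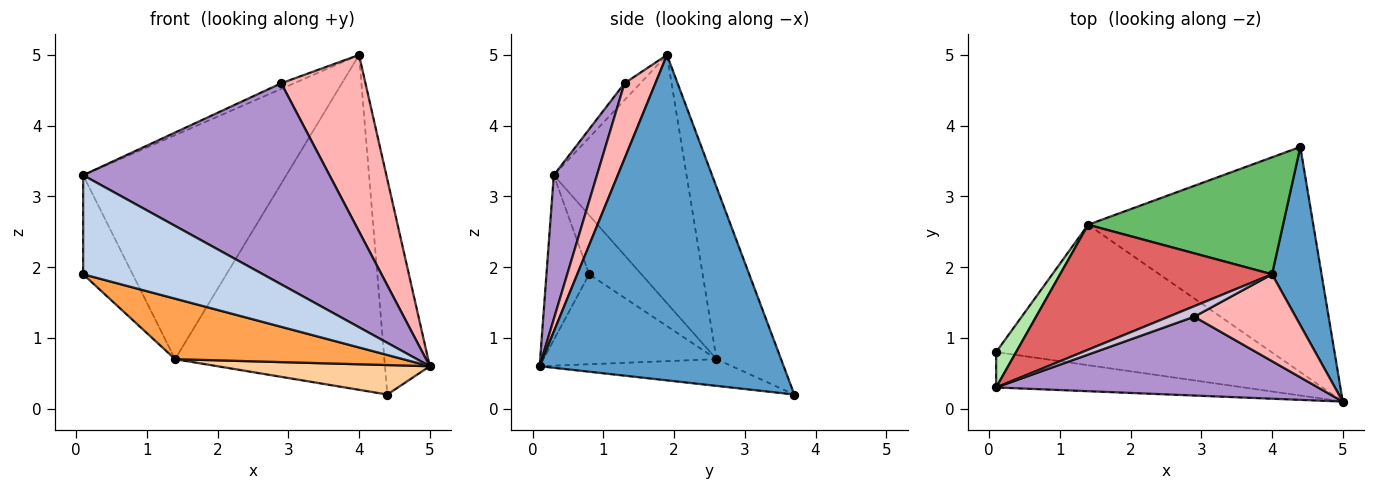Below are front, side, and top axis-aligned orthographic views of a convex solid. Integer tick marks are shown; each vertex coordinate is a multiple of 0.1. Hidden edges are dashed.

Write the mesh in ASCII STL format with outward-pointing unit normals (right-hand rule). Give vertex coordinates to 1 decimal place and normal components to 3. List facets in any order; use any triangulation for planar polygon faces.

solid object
 facet normal 0.973 0.179 0.148
  outer loop
   vertex 4.0 1.9 5.0
   vertex 5.0 0.1 0.6
   vertex 4.4 3.7 0.2
  endloop
 endfacet
 facet normal -0.218 -0.919 -0.328
  outer loop
   vertex 0.1 0.3 3.3
   vertex 0.1 0.8 1.9
   vertex 5.0 0.1 0.6
  endloop
 endfacet
 facet normal -0.288 -0.379 -0.880
  outer loop
   vertex 1.4 2.6 0.7
   vertex 5.0 0.1 0.6
   vertex 0.1 0.8 1.9
  endloop
 endfacet
 facet normal -0.117 -0.129 -0.985
  outer loop
   vertex 1.4 2.6 0.7
   vertex 4.4 3.7 0.2
   vertex 5.0 0.1 0.6
  endloop
 endfacet
 facet normal -0.280 0.906 0.317
  outer loop
   vertex 1.4 2.6 0.7
   vertex 4.0 1.9 5.0
   vertex 4.4 3.7 0.2
  endloop
 endfacet
 facet normal -0.705 0.668 0.239
  outer loop
   vertex 1.4 2.6 0.7
   vertex 0.1 0.8 1.9
   vertex 0.1 0.3 3.3
  endloop
 endfacet
 facet normal -0.496 0.758 0.423
  outer loop
   vertex 1.4 2.6 0.7
   vertex 0.1 0.3 3.3
   vertex 4.0 1.9 5.0
  endloop
 endfacet
 facet normal 0.312 -0.852 0.420
  outer loop
   vertex 2.9 1.3 4.6
   vertex 5.0 0.1 0.6
   vertex 4.0 1.9 5.0
  endloop
 endfacet
 facet normal 0.161 -0.919 0.360
  outer loop
   vertex 2.9 1.3 4.6
   vertex 0.1 0.3 3.3
   vertex 5.0 0.1 0.6
  endloop
 endfacet
 facet normal -0.500 0.408 0.764
  outer loop
   vertex 2.9 1.3 4.6
   vertex 4.0 1.9 5.0
   vertex 0.1 0.3 3.3
  endloop
 endfacet
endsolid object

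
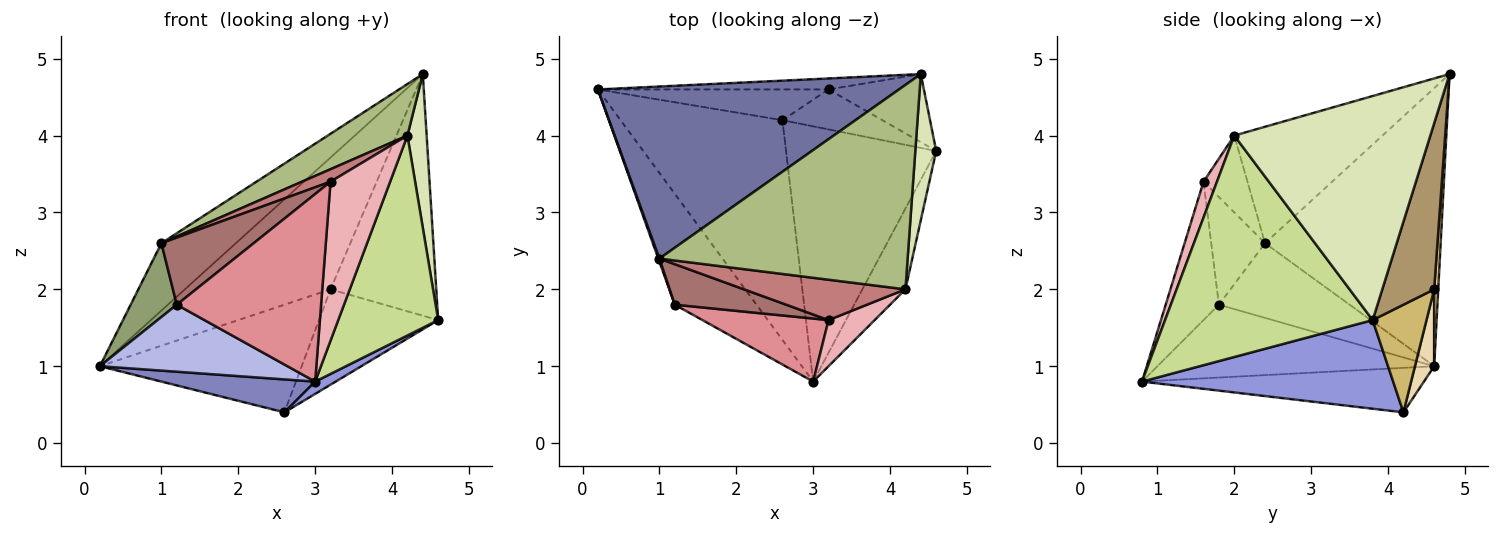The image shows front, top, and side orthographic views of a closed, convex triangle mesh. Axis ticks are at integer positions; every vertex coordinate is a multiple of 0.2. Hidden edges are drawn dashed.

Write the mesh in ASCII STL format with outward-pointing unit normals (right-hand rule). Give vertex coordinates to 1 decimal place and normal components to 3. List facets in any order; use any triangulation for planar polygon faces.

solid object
 facet normal -0.652 0.276 0.706
  outer loop
   vertex 1.0 2.4 2.6
   vertex 4.4 4.8 4.8
   vertex 0.2 4.6 1.0
  endloop
 endfacet
 facet normal -0.262 -0.143 -0.954
  outer loop
   vertex 2.6 4.2 0.4
   vertex 3.0 0.8 0.8
   vertex 0.2 4.6 1.0
  endloop
 endfacet
 facet normal 0.508 -0.041 -0.860
  outer loop
   vertex 2.6 4.2 0.4
   vertex 4.6 3.8 1.6
   vertex 3.0 0.8 0.8
  endloop
 endfacet
 facet normal -0.606 -0.411 -0.681
  outer loop
   vertex 1.2 1.8 1.8
   vertex 0.2 4.6 1.0
   vertex 3.0 0.8 0.8
  endloop
 endfacet
 facet normal -0.943 -0.333 0.014
  outer loop
   vertex 1.2 1.8 1.8
   vertex 1.0 2.4 2.6
   vertex 0.2 4.6 1.0
  endloop
 endfacet
 facet normal -0.414 -0.223 0.883
  outer loop
   vertex 4.2 2.0 4.0
   vertex 4.4 4.8 4.8
   vertex 1.0 2.4 2.6
  endloop
 endfacet
 facet normal 0.887 -0.427 -0.173
  outer loop
   vertex 4.2 2.0 4.0
   vertex 3.0 0.8 0.8
   vertex 4.6 3.8 1.6
  endloop
 endfacet
 facet normal 0.991 -0.097 0.092
  outer loop
   vertex 4.2 2.0 4.0
   vertex 4.6 3.8 1.6
   vertex 4.4 4.8 4.8
  endloop
 endfacet
 facet normal 0.427 0.870 -0.245
  outer loop
   vertex 3.2 4.6 2.0
   vertex 4.4 4.8 4.8
   vertex 4.6 3.8 1.6
  endloop
 endfacet
 facet normal 0.384 0.851 -0.357
  outer loop
   vertex 3.2 4.6 2.0
   vertex 4.6 3.8 1.6
   vertex 2.6 4.2 0.4
  endloop
 endfacet
 facet normal 0.028 0.996 -0.083
  outer loop
   vertex 3.2 4.6 2.0
   vertex 0.2 4.6 1.0
   vertex 4.4 4.8 4.8
  endloop
 endfacet
 facet normal 0.091 0.958 -0.274
  outer loop
   vertex 3.2 4.6 2.0
   vertex 2.6 4.2 0.4
   vertex 0.2 4.6 1.0
  endloop
 endfacet
 facet normal -0.447 -0.766 0.463
  outer loop
   vertex 3.2 1.6 3.4
   vertex 1.0 2.4 2.6
   vertex 1.2 1.8 1.8
  endloop
 endfacet
 facet normal -0.414 -0.269 0.870
  outer loop
   vertex 3.2 1.6 3.4
   vertex 4.2 2.0 4.0
   vertex 1.0 2.4 2.6
  endloop
 endfacet
 facet normal -0.330 -0.895 0.301
  outer loop
   vertex 3.2 1.6 3.4
   vertex 1.2 1.8 1.8
   vertex 3.0 0.8 0.8
  endloop
 endfacet
 facet normal 0.212 -0.939 0.272
  outer loop
   vertex 3.2 1.6 3.4
   vertex 3.0 0.8 0.8
   vertex 4.2 2.0 4.0
  endloop
 endfacet
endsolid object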